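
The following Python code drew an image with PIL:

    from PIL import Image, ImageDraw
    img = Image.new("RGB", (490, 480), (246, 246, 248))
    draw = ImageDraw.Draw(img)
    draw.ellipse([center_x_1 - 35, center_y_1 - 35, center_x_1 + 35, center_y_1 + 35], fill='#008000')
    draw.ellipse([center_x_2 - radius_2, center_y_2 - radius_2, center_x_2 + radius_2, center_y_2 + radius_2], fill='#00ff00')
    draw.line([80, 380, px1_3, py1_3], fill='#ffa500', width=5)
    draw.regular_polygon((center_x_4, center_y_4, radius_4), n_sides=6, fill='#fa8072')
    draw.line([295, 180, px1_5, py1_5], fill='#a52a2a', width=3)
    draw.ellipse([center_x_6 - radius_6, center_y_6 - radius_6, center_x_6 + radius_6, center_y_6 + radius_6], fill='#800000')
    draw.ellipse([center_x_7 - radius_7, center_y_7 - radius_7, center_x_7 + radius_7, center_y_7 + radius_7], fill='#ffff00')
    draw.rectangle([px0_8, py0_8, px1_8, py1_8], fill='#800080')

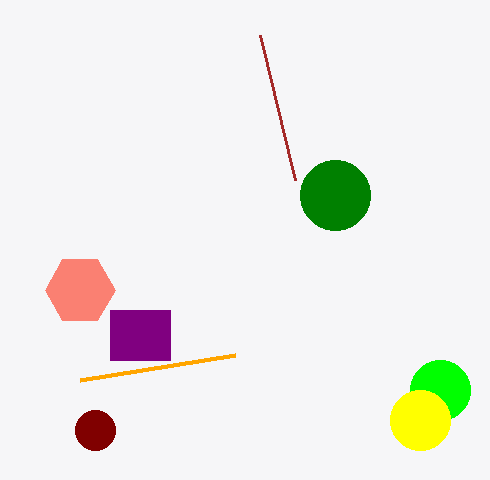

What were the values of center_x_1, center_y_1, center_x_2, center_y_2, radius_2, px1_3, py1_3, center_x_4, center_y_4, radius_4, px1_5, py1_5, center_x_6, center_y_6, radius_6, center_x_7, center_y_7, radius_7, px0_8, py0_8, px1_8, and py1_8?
center_x_1 = 335, center_y_1 = 195, center_x_2 = 440, center_y_2 = 390, radius_2 = 30, px1_3 = 235, py1_3 = 355, center_x_4 = 80, center_y_4 = 290, radius_4 = 35, px1_5 = 260, py1_5 = 35, center_x_6 = 95, center_y_6 = 430, radius_6 = 20, center_x_7 = 420, center_y_7 = 420, radius_7 = 30, px0_8 = 110, py0_8 = 310, px1_8 = 170, py1_8 = 360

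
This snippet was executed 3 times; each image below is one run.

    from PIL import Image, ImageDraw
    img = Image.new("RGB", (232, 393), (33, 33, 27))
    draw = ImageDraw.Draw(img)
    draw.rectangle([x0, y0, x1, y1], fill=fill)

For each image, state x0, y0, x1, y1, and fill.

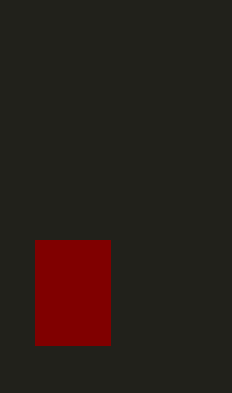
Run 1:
x0 = 35
y0 = 240
x1 = 110
y1 = 345
fill = 'maroon'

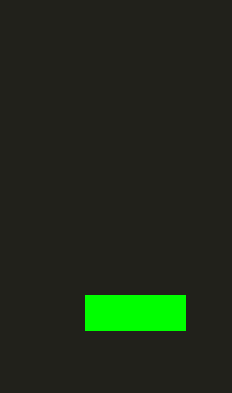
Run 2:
x0 = 85, y0 = 295, x1 = 185, y1 = 330, fill = 'lime'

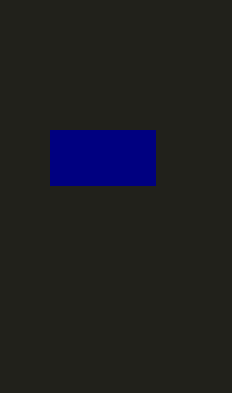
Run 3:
x0 = 50, y0 = 130, x1 = 155, y1 = 185, fill = 'navy'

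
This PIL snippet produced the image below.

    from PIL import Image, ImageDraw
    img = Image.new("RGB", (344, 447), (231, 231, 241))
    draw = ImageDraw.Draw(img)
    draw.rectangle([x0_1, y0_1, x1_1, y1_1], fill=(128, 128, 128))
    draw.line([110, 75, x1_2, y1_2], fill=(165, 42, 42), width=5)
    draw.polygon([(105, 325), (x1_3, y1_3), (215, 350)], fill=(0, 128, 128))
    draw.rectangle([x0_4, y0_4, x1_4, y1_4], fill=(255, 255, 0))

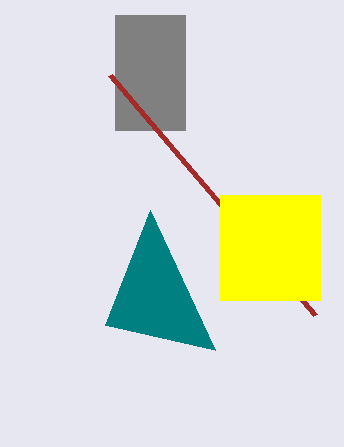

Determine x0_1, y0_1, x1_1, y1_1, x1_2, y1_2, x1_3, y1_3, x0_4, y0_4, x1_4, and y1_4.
x0_1 = 115, y0_1 = 15, x1_1 = 185, y1_1 = 130, x1_2 = 315, y1_2 = 315, x1_3 = 150, y1_3 = 210, x0_4 = 220, y0_4 = 195, x1_4 = 320, y1_4 = 300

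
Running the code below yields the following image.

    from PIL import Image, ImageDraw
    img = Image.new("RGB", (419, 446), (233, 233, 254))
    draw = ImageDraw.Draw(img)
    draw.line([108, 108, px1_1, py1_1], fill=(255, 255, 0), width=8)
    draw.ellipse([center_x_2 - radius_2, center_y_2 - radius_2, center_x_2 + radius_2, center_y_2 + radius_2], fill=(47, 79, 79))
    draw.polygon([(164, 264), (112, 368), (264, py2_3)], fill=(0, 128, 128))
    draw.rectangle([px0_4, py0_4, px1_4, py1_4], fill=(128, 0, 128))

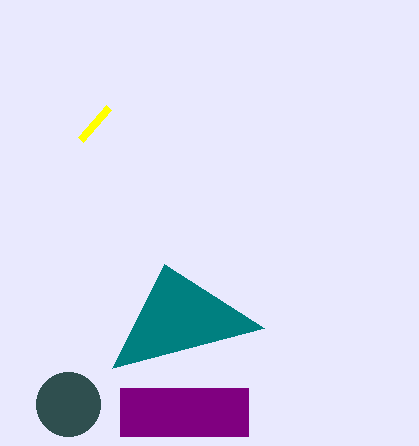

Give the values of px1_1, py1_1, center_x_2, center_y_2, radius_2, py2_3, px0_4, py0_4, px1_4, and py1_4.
px1_1 = 80, py1_1 = 140, center_x_2 = 68, center_y_2 = 404, radius_2 = 32, py2_3 = 328, px0_4 = 120, py0_4 = 388, px1_4 = 248, py1_4 = 436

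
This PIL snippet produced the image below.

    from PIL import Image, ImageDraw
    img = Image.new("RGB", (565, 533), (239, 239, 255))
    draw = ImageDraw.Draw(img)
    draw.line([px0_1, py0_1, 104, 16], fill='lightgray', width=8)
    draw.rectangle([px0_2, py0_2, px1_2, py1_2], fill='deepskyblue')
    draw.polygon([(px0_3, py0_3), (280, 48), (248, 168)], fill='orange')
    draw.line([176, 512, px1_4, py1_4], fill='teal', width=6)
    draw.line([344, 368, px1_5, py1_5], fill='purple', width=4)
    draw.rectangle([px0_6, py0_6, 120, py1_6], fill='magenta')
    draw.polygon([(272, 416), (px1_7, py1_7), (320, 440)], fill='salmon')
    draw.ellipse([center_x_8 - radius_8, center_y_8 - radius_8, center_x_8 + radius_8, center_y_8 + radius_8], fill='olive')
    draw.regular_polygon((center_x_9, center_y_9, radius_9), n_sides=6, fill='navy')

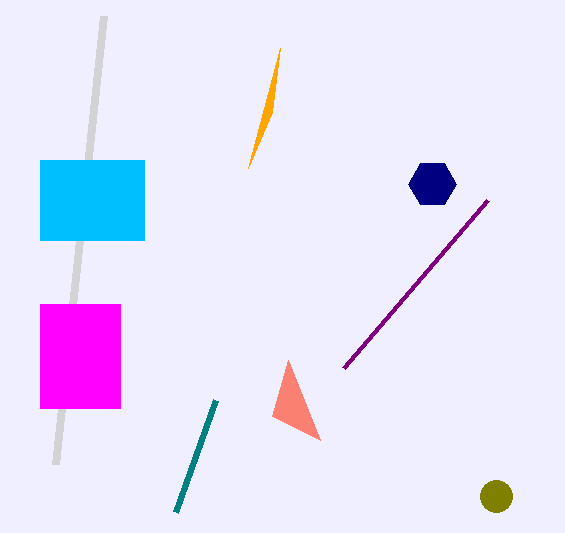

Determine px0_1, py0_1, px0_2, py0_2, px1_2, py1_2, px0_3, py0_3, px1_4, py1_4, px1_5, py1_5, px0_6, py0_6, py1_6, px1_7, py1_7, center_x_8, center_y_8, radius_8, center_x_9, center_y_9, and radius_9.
px0_1 = 56; py0_1 = 464; px0_2 = 40; py0_2 = 160; px1_2 = 144; py1_2 = 240; px0_3 = 272; py0_3 = 112; px1_4 = 216; py1_4 = 400; px1_5 = 488; py1_5 = 200; px0_6 = 40; py0_6 = 304; py1_6 = 408; px1_7 = 288; py1_7 = 360; center_x_8 = 496; center_y_8 = 496; radius_8 = 16; center_x_9 = 432; center_y_9 = 184; radius_9 = 24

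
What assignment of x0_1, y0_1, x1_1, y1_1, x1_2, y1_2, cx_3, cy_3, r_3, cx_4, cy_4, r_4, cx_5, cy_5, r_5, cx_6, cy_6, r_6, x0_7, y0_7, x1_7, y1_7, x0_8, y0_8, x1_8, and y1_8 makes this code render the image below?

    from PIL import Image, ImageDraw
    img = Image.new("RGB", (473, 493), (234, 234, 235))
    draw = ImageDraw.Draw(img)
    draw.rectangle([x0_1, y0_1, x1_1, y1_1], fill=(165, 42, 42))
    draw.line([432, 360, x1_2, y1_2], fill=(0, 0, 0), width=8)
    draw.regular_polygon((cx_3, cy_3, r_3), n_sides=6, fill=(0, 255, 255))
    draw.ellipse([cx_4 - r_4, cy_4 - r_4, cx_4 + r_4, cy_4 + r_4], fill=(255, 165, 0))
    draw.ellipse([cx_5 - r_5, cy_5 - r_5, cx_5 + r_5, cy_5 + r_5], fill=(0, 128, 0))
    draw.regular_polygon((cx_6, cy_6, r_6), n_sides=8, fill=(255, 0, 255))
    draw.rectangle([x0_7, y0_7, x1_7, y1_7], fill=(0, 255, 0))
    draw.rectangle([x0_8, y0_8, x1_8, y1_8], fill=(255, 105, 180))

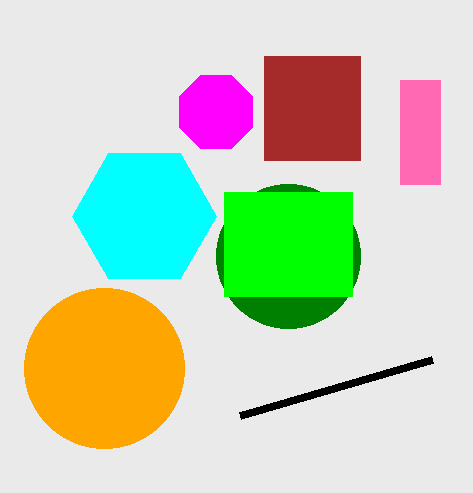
x0_1 = 264; y0_1 = 56; x1_1 = 360; y1_1 = 160; x1_2 = 240; y1_2 = 416; cx_3 = 144; cy_3 = 216; r_3 = 72; cx_4 = 104; cy_4 = 368; r_4 = 80; cx_5 = 288; cy_5 = 256; r_5 = 72; cx_6 = 216; cy_6 = 112; r_6 = 40; x0_7 = 224; y0_7 = 192; x1_7 = 352; y1_7 = 296; x0_8 = 400; y0_8 = 80; x1_8 = 440; y1_8 = 184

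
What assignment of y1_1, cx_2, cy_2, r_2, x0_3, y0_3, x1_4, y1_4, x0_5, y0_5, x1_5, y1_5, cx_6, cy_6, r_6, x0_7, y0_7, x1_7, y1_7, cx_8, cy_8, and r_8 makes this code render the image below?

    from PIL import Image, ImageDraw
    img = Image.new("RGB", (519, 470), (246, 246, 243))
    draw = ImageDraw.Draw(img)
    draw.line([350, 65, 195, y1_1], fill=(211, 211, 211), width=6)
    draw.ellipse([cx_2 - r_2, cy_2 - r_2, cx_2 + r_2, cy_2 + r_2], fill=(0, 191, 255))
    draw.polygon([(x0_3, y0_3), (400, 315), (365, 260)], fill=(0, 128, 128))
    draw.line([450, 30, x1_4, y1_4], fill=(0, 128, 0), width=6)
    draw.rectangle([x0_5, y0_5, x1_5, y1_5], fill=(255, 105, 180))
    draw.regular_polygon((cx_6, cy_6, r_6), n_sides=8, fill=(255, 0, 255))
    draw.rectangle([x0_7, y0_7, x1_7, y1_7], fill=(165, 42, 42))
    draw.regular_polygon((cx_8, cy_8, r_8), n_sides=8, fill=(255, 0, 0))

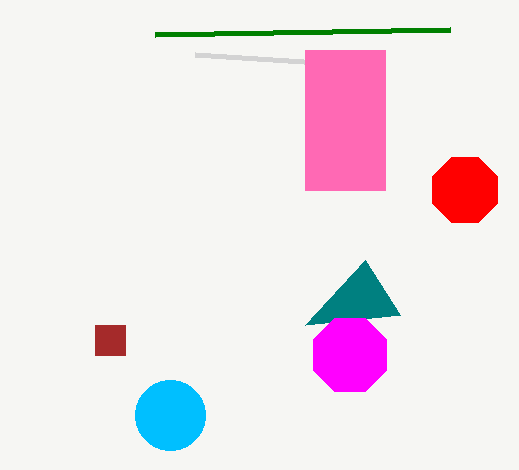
y1_1 = 55, cx_2 = 170, cy_2 = 415, r_2 = 35, x0_3 = 305, y0_3 = 325, x1_4 = 155, y1_4 = 35, x0_5 = 305, y0_5 = 50, x1_5 = 385, y1_5 = 190, cx_6 = 350, cy_6 = 355, r_6 = 40, x0_7 = 95, y0_7 = 325, x1_7 = 125, y1_7 = 355, cx_8 = 465, cy_8 = 190, r_8 = 35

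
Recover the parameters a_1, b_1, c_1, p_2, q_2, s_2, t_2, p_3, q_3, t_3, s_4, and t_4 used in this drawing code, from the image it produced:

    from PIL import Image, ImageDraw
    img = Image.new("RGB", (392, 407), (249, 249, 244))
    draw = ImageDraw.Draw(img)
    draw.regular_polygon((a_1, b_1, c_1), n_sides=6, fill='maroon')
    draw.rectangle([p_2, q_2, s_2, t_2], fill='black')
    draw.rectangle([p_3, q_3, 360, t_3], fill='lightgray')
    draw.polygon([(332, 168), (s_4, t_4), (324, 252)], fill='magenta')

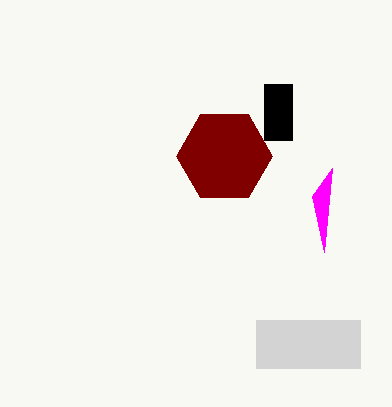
a_1 = 224, b_1 = 156, c_1 = 48, p_2 = 264, q_2 = 84, s_2 = 292, t_2 = 140, p_3 = 256, q_3 = 320, t_3 = 368, s_4 = 312, t_4 = 196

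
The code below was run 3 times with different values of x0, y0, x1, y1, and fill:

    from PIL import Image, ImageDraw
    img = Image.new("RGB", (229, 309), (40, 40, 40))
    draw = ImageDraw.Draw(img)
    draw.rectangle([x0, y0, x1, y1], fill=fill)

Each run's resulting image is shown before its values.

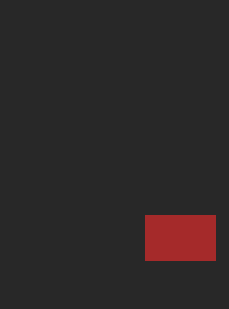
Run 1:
x0 = 145, y0 = 215, x1 = 215, y1 = 260, fill = 'brown'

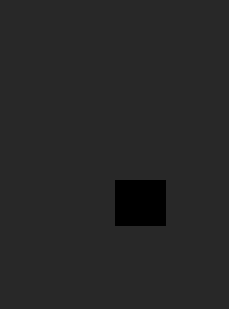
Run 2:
x0 = 115, y0 = 180, x1 = 165, y1 = 225, fill = 'black'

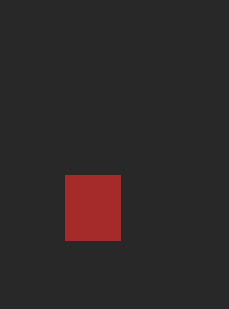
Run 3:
x0 = 65; y0 = 175; x1 = 120; y1 = 240; fill = 'brown'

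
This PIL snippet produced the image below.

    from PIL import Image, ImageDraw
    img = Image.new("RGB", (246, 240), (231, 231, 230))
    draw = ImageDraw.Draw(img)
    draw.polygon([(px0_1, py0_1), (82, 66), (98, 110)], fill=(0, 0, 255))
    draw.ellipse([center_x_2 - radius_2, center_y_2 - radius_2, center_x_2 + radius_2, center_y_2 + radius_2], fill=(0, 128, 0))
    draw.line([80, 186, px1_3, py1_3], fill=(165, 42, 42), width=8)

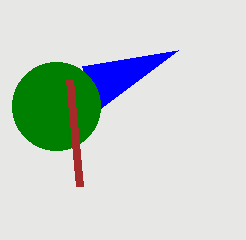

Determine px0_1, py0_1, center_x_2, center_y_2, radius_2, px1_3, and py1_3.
px0_1 = 178, py0_1 = 50, center_x_2 = 56, center_y_2 = 106, radius_2 = 44, px1_3 = 70, py1_3 = 80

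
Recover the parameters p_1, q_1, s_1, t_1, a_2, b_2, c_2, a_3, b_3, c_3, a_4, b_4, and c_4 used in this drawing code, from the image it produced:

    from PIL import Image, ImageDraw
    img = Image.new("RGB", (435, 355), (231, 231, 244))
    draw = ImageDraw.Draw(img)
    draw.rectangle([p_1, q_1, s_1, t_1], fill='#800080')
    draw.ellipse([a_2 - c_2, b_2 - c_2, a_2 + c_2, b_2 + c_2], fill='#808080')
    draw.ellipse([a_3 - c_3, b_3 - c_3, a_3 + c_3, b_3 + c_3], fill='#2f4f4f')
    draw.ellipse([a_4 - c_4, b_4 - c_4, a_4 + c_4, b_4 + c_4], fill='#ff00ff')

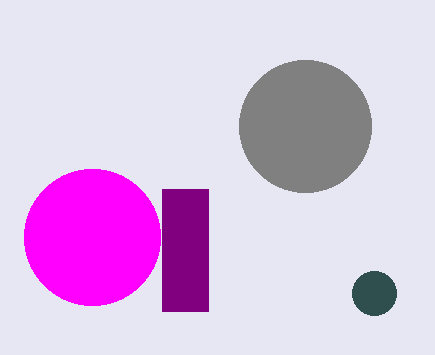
p_1 = 162
q_1 = 189
s_1 = 208
t_1 = 311
a_2 = 305
b_2 = 126
c_2 = 66
a_3 = 374
b_3 = 293
c_3 = 22
a_4 = 92
b_4 = 237
c_4 = 68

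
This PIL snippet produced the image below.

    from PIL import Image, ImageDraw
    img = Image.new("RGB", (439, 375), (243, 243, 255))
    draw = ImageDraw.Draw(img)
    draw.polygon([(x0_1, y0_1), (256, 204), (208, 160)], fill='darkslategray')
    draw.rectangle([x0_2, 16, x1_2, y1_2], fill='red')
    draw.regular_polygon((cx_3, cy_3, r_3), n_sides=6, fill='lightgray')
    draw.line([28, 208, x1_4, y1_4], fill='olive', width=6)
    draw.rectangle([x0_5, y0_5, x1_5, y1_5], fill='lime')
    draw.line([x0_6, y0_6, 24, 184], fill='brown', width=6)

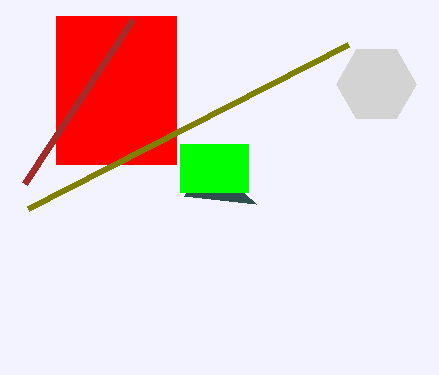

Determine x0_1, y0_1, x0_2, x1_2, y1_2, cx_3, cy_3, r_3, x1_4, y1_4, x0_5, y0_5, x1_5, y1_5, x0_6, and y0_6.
x0_1 = 184; y0_1 = 196; x0_2 = 56; x1_2 = 176; y1_2 = 164; cx_3 = 376; cy_3 = 84; r_3 = 40; x1_4 = 348; y1_4 = 44; x0_5 = 180; y0_5 = 144; x1_5 = 248; y1_5 = 192; x0_6 = 132; y0_6 = 20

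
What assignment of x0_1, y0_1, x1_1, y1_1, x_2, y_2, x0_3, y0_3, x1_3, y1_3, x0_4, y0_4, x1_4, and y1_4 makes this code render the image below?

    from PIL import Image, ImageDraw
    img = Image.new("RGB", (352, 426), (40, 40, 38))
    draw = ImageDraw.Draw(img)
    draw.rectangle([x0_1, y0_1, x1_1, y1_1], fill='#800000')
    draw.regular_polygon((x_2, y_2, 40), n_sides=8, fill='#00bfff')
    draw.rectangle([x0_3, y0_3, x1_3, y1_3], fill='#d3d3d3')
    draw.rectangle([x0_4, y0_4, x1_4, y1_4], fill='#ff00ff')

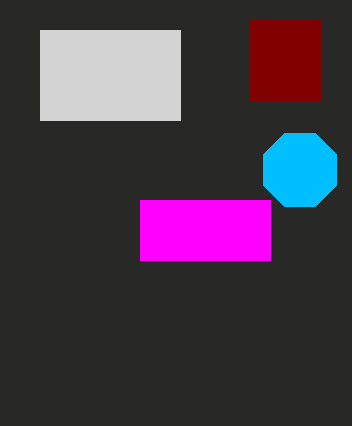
x0_1 = 250; y0_1 = 20; x1_1 = 320; y1_1 = 100; x_2 = 300; y_2 = 170; x0_3 = 40; y0_3 = 30; x1_3 = 180; y1_3 = 120; x0_4 = 140; y0_4 = 200; x1_4 = 270; y1_4 = 260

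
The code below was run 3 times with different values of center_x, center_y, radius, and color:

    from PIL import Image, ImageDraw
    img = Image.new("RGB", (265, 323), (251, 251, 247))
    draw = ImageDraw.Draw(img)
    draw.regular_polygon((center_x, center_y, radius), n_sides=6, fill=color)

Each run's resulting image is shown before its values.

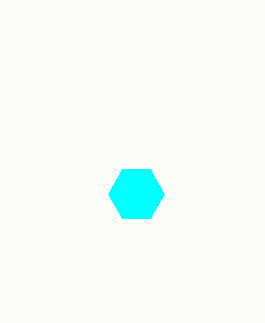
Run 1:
center_x = 136; center_y = 194; radius = 28; color = 'cyan'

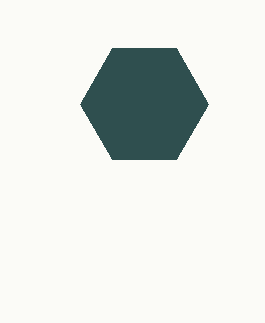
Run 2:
center_x = 144; center_y = 104; radius = 64; color = 'darkslategray'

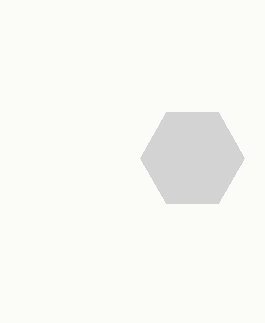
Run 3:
center_x = 192
center_y = 158
radius = 52
color = 'lightgray'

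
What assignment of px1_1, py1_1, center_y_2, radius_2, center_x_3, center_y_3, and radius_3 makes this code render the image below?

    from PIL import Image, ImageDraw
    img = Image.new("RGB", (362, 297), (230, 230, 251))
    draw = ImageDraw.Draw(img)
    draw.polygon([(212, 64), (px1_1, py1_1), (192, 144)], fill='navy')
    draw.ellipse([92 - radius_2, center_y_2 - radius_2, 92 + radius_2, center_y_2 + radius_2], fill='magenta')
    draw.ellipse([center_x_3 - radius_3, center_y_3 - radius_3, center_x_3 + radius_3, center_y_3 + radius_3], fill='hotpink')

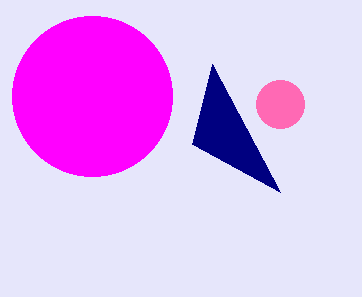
px1_1 = 280
py1_1 = 192
center_y_2 = 96
radius_2 = 80
center_x_3 = 280
center_y_3 = 104
radius_3 = 24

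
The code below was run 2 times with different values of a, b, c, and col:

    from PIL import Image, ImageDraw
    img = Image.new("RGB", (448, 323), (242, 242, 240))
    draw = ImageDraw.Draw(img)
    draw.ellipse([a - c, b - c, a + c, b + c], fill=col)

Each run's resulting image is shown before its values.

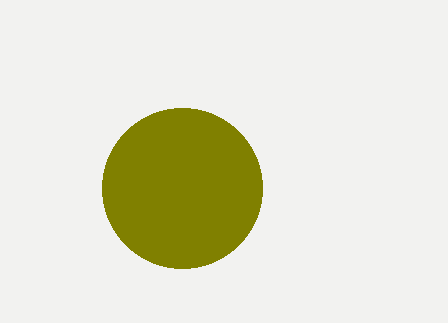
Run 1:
a = 182
b = 188
c = 80
col = 'olive'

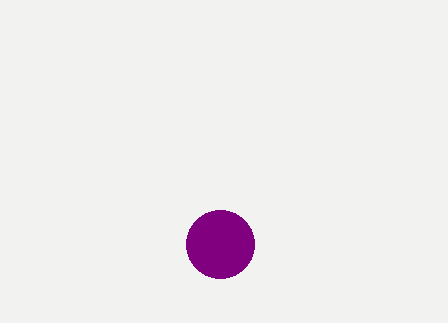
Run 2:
a = 220
b = 244
c = 34
col = 'purple'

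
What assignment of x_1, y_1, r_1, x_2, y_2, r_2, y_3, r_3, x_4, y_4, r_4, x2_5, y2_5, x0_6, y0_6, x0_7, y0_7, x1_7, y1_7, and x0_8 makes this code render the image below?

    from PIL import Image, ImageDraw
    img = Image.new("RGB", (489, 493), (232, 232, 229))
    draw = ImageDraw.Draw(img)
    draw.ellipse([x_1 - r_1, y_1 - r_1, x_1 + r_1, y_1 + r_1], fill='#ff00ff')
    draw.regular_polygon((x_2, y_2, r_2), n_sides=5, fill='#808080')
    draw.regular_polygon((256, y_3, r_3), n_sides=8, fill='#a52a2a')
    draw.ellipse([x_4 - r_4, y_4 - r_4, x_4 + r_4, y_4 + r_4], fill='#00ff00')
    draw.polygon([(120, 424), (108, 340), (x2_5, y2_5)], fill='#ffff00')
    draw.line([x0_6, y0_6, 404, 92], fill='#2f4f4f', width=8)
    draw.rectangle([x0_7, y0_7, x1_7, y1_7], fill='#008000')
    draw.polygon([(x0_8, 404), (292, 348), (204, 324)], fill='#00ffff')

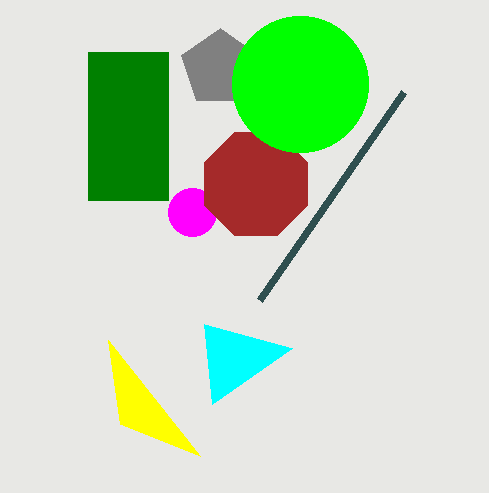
x_1 = 192
y_1 = 212
r_1 = 24
x_2 = 220
y_2 = 68
r_2 = 40
y_3 = 184
r_3 = 56
x_4 = 300
y_4 = 84
r_4 = 68
x2_5 = 200
y2_5 = 456
x0_6 = 260
y0_6 = 300
x0_7 = 88
y0_7 = 52
x1_7 = 168
y1_7 = 200
x0_8 = 212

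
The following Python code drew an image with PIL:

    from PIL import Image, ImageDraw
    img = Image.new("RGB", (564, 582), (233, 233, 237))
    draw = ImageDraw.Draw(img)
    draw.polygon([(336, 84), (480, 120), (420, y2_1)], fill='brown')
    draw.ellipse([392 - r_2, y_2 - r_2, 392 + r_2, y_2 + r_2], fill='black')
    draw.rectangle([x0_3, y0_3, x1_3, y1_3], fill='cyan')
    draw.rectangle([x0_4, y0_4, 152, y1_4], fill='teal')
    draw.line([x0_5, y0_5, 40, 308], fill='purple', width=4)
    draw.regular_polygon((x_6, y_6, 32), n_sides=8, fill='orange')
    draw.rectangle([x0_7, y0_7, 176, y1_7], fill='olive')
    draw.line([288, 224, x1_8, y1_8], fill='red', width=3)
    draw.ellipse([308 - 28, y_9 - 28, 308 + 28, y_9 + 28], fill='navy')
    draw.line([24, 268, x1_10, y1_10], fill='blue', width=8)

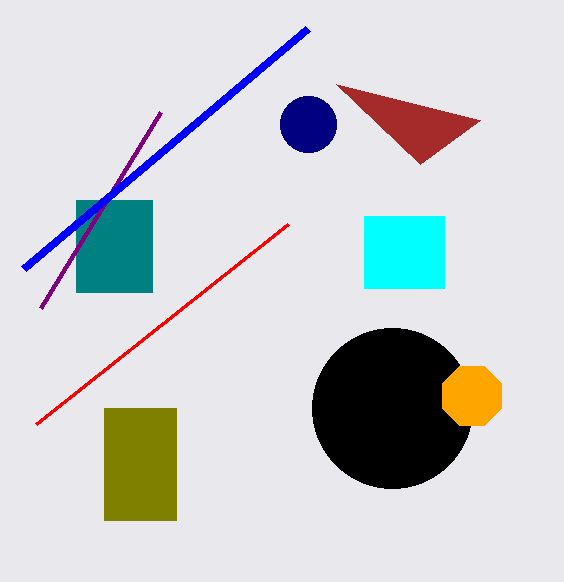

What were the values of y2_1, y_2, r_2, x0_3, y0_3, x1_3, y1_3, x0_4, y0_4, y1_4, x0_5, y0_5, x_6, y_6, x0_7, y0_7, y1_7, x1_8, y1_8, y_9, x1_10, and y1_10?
y2_1 = 164; y_2 = 408; r_2 = 80; x0_3 = 364; y0_3 = 216; x1_3 = 444; y1_3 = 288; x0_4 = 76; y0_4 = 200; y1_4 = 292; x0_5 = 160; y0_5 = 112; x_6 = 472; y_6 = 396; x0_7 = 104; y0_7 = 408; y1_7 = 520; x1_8 = 36; y1_8 = 424; y_9 = 124; x1_10 = 308; y1_10 = 28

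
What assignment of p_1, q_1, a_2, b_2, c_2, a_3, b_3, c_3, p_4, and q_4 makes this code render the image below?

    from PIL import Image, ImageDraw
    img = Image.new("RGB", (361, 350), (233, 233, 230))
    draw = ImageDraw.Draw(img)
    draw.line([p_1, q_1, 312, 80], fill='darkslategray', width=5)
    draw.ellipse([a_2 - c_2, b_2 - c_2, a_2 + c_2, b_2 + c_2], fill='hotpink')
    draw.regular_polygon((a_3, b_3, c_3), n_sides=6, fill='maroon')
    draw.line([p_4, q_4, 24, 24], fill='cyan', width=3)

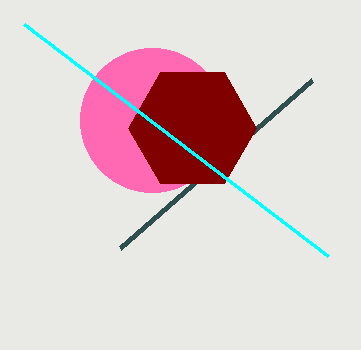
p_1 = 120; q_1 = 248; a_2 = 152; b_2 = 120; c_2 = 72; a_3 = 192; b_3 = 128; c_3 = 64; p_4 = 328; q_4 = 256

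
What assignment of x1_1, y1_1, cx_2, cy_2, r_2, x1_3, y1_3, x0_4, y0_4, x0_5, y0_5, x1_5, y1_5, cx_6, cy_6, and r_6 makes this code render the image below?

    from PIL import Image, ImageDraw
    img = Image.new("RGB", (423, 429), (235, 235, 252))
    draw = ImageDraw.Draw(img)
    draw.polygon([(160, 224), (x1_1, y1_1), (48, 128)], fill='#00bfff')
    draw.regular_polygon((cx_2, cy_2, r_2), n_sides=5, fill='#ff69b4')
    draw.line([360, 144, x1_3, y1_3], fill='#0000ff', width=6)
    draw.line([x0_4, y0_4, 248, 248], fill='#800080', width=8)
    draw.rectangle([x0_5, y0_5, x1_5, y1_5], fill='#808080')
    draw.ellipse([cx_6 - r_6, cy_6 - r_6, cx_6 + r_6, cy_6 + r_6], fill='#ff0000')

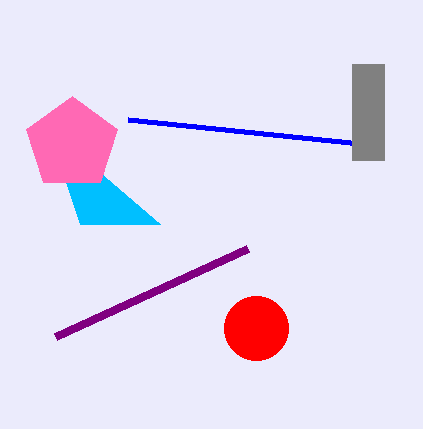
x1_1 = 80
y1_1 = 224
cx_2 = 72
cy_2 = 144
r_2 = 48
x1_3 = 128
y1_3 = 120
x0_4 = 56
y0_4 = 336
x0_5 = 352
y0_5 = 64
x1_5 = 384
y1_5 = 160
cx_6 = 256
cy_6 = 328
r_6 = 32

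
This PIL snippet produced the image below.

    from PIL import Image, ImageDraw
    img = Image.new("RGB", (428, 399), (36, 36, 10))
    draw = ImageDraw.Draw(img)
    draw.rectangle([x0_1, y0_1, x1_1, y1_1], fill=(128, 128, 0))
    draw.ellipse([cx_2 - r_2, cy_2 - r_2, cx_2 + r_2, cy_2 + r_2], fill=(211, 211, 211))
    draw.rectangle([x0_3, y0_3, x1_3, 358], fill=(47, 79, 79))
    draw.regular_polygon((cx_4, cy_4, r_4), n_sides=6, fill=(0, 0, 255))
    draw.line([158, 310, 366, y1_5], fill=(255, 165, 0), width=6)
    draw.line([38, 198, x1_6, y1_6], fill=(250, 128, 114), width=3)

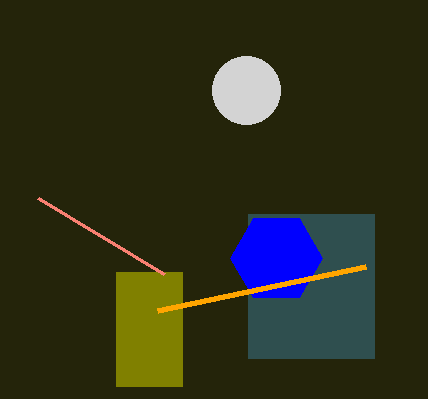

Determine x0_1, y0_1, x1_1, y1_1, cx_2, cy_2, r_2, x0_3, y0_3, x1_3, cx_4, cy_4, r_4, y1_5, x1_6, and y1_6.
x0_1 = 116, y0_1 = 272, x1_1 = 182, y1_1 = 386, cx_2 = 246, cy_2 = 90, r_2 = 34, x0_3 = 248, y0_3 = 214, x1_3 = 374, cx_4 = 276, cy_4 = 258, r_4 = 46, y1_5 = 266, x1_6 = 164, y1_6 = 274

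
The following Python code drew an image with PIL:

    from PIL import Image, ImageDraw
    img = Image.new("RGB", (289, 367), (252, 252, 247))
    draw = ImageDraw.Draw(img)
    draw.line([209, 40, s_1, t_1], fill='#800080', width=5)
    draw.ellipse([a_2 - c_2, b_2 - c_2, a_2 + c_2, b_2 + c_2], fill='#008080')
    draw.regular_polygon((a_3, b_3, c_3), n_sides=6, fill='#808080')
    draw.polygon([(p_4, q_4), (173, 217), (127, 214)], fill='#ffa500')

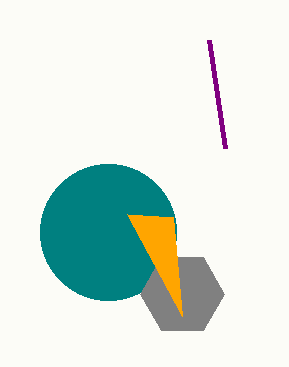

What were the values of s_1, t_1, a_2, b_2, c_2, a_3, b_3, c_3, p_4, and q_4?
s_1 = 225, t_1 = 148, a_2 = 108, b_2 = 232, c_2 = 68, a_3 = 182, b_3 = 294, c_3 = 42, p_4 = 182, q_4 = 316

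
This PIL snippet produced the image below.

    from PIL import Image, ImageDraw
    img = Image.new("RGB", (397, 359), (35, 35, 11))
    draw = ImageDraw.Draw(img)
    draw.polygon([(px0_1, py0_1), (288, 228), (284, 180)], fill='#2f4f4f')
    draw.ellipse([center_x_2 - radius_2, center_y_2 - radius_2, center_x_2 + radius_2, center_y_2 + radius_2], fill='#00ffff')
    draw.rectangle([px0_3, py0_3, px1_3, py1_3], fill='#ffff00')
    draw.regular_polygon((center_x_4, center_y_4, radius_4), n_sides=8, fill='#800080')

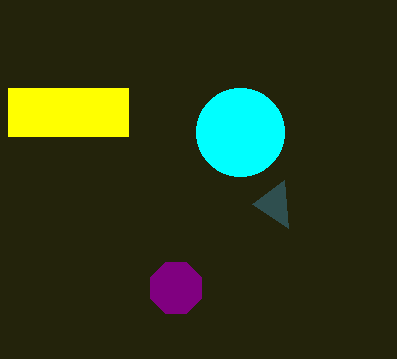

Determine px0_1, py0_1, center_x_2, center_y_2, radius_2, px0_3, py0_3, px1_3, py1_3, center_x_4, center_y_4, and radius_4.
px0_1 = 252
py0_1 = 204
center_x_2 = 240
center_y_2 = 132
radius_2 = 44
px0_3 = 8
py0_3 = 88
px1_3 = 128
py1_3 = 136
center_x_4 = 176
center_y_4 = 288
radius_4 = 28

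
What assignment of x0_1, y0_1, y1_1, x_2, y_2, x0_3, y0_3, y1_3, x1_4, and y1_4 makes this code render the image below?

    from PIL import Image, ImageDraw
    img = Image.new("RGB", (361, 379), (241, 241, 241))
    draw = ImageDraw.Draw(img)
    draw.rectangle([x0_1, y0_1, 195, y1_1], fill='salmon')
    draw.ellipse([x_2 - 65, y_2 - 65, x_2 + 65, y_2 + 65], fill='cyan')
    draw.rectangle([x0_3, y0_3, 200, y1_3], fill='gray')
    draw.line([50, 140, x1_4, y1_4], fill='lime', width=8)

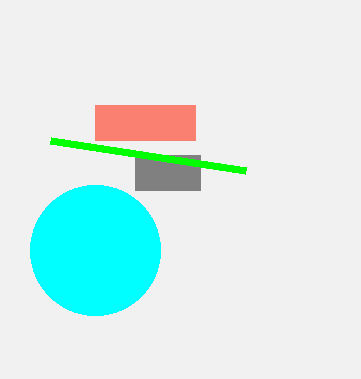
x0_1 = 95; y0_1 = 105; y1_1 = 140; x_2 = 95; y_2 = 250; x0_3 = 135; y0_3 = 155; y1_3 = 190; x1_4 = 245; y1_4 = 170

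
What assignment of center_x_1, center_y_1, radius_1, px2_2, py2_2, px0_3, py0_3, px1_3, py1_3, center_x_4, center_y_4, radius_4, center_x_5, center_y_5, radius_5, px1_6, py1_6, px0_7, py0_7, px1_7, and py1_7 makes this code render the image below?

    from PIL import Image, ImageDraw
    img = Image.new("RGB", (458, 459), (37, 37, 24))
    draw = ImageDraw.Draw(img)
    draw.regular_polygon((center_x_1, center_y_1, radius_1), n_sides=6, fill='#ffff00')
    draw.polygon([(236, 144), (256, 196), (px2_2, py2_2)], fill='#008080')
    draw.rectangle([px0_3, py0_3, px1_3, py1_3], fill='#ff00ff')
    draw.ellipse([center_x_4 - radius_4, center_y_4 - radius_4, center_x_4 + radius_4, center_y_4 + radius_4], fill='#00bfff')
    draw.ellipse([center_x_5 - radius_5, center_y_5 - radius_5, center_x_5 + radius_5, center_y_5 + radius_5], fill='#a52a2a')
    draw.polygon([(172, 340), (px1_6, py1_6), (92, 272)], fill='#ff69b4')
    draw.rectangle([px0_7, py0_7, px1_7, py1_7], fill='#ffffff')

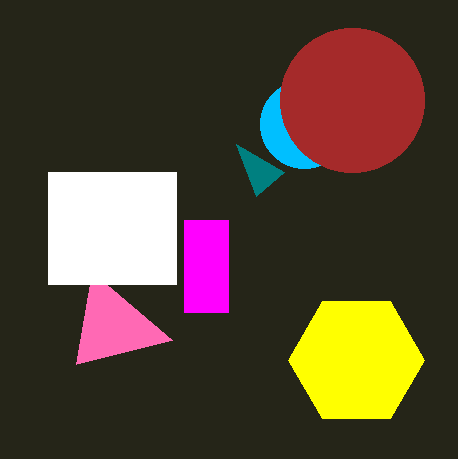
center_x_1 = 356, center_y_1 = 360, radius_1 = 68, px2_2 = 284, py2_2 = 172, px0_3 = 184, py0_3 = 220, px1_3 = 228, py1_3 = 312, center_x_4 = 304, center_y_4 = 124, radius_4 = 44, center_x_5 = 352, center_y_5 = 100, radius_5 = 72, px1_6 = 76, py1_6 = 364, px0_7 = 48, py0_7 = 172, px1_7 = 176, py1_7 = 284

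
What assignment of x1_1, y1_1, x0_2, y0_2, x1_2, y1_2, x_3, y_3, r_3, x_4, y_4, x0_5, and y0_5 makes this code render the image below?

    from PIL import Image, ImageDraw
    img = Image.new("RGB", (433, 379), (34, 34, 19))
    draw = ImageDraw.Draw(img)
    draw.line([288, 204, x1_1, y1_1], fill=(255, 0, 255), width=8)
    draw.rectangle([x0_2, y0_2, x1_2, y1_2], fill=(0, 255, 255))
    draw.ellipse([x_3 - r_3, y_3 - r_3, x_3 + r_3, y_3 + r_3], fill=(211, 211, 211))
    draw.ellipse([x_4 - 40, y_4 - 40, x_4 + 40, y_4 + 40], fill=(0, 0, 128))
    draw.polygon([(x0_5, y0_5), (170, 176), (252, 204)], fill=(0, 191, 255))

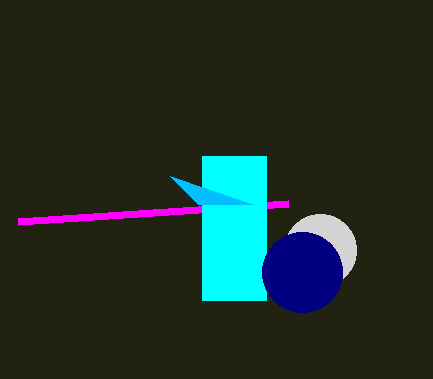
x1_1 = 18, y1_1 = 222, x0_2 = 202, y0_2 = 156, x1_2 = 266, y1_2 = 300, x_3 = 320, y_3 = 250, r_3 = 36, x_4 = 302, y_4 = 272, x0_5 = 198, y0_5 = 204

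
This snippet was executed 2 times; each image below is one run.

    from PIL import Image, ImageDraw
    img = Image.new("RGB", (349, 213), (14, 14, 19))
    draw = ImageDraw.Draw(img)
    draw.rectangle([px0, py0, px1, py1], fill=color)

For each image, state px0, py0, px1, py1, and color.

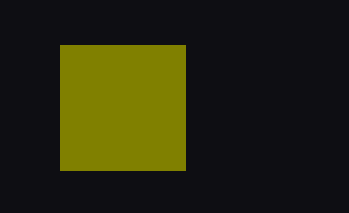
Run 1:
px0 = 60, py0 = 45, px1 = 185, py1 = 170, color = 'olive'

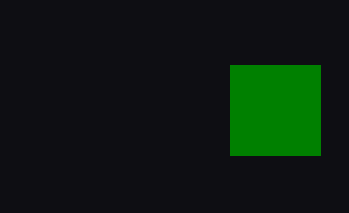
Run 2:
px0 = 230
py0 = 65
px1 = 320
py1 = 155
color = 'green'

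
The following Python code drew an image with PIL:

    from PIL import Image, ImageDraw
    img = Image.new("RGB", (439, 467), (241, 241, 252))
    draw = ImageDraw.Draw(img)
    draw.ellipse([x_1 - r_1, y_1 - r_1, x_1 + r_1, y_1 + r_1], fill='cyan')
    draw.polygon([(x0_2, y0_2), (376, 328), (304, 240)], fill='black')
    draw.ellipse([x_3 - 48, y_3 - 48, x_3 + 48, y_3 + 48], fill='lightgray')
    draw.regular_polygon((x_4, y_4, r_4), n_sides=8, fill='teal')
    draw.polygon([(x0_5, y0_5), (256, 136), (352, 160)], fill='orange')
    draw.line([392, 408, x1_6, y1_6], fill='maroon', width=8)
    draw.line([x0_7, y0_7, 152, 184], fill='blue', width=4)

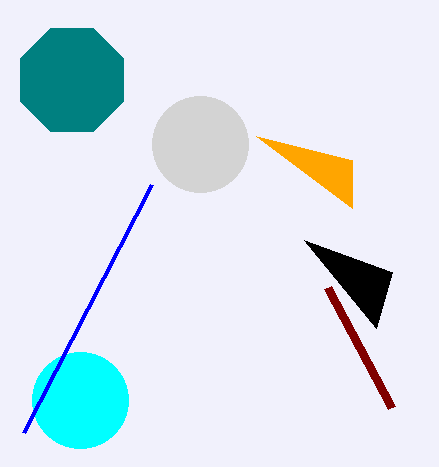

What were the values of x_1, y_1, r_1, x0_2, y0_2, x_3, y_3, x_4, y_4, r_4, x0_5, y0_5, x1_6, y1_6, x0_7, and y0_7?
x_1 = 80, y_1 = 400, r_1 = 48, x0_2 = 392, y0_2 = 272, x_3 = 200, y_3 = 144, x_4 = 72, y_4 = 80, r_4 = 56, x0_5 = 352, y0_5 = 208, x1_6 = 328, y1_6 = 288, x0_7 = 24, y0_7 = 432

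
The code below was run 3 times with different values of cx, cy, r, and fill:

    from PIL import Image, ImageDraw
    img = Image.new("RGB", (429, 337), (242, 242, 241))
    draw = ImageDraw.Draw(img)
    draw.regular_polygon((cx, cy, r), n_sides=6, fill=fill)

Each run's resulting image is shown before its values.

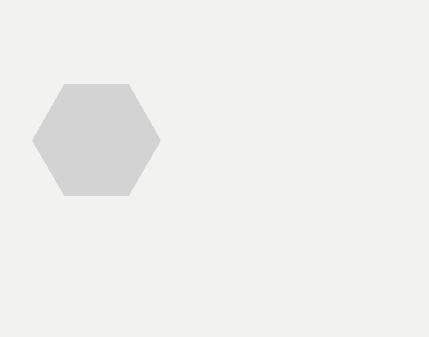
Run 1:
cx = 96; cy = 140; r = 64; fill = 'lightgray'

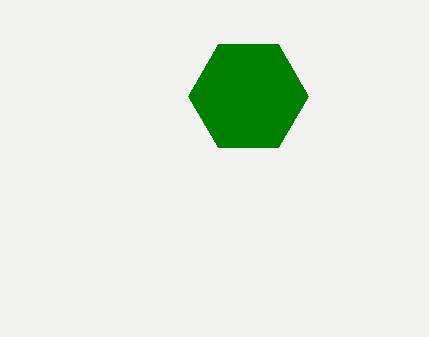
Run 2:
cx = 248
cy = 96
r = 60
fill = 'green'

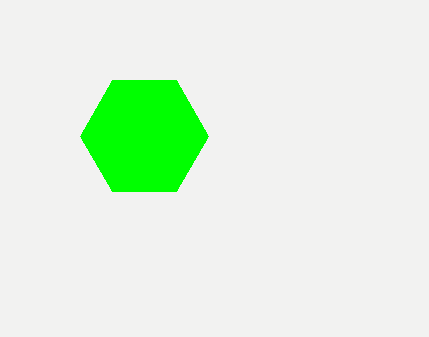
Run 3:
cx = 144; cy = 136; r = 64; fill = 'lime'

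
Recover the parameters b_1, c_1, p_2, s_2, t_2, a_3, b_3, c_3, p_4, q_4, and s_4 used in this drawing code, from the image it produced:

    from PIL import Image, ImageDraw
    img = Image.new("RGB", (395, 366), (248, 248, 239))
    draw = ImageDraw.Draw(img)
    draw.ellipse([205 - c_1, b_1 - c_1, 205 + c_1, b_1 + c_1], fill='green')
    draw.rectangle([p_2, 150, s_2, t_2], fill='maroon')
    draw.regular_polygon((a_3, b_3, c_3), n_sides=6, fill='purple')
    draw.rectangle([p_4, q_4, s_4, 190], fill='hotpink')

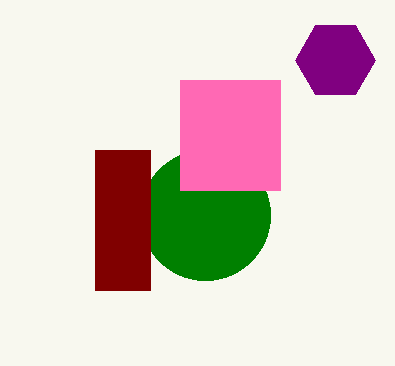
b_1 = 215; c_1 = 65; p_2 = 95; s_2 = 150; t_2 = 290; a_3 = 335; b_3 = 60; c_3 = 40; p_4 = 180; q_4 = 80; s_4 = 280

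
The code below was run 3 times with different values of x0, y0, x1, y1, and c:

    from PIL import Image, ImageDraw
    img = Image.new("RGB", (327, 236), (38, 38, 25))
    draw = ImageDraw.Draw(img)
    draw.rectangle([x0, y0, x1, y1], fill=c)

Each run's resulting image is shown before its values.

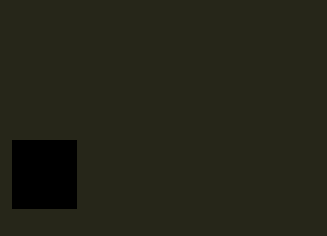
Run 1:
x0 = 12; y0 = 140; x1 = 76; y1 = 208; c = 'black'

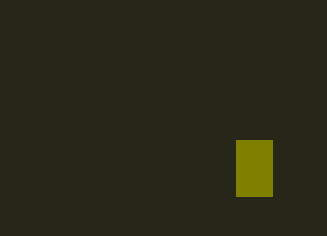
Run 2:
x0 = 236
y0 = 140
x1 = 272
y1 = 196
c = 'olive'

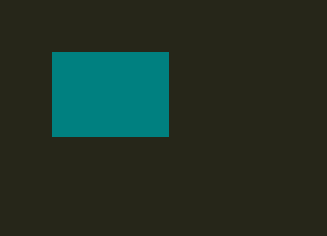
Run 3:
x0 = 52
y0 = 52
x1 = 168
y1 = 136
c = 'teal'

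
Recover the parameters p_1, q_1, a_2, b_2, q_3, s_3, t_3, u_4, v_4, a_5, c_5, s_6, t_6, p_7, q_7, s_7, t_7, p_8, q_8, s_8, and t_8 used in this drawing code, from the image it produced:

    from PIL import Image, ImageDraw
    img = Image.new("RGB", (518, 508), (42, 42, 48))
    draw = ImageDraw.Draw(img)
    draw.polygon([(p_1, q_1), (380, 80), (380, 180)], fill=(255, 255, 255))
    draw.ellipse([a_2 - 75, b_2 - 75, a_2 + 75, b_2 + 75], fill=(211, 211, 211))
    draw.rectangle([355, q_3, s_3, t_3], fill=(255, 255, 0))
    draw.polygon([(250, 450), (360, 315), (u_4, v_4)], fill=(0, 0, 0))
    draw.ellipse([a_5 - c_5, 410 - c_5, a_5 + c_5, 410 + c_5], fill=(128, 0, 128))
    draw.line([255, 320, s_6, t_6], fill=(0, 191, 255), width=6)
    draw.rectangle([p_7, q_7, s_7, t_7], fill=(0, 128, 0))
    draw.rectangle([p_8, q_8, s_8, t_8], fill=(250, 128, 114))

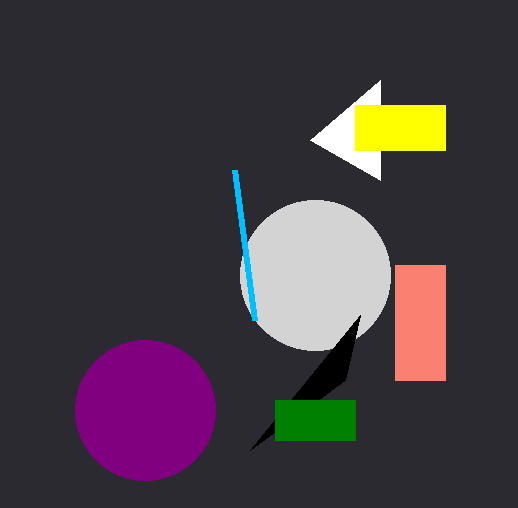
p_1 = 310
q_1 = 140
a_2 = 315
b_2 = 275
q_3 = 105
s_3 = 445
t_3 = 150
u_4 = 345
v_4 = 380
a_5 = 145
c_5 = 70
s_6 = 235
t_6 = 170
p_7 = 275
q_7 = 400
s_7 = 355
t_7 = 440
p_8 = 395
q_8 = 265
s_8 = 445
t_8 = 380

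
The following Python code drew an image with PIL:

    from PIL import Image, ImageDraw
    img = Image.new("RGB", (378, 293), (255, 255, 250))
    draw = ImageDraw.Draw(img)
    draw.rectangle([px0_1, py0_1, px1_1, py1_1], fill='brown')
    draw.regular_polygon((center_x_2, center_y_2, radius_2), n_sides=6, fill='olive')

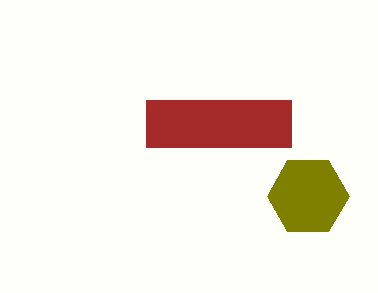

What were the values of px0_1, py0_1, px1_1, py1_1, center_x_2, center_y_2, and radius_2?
px0_1 = 146; py0_1 = 100; px1_1 = 291; py1_1 = 147; center_x_2 = 308; center_y_2 = 196; radius_2 = 41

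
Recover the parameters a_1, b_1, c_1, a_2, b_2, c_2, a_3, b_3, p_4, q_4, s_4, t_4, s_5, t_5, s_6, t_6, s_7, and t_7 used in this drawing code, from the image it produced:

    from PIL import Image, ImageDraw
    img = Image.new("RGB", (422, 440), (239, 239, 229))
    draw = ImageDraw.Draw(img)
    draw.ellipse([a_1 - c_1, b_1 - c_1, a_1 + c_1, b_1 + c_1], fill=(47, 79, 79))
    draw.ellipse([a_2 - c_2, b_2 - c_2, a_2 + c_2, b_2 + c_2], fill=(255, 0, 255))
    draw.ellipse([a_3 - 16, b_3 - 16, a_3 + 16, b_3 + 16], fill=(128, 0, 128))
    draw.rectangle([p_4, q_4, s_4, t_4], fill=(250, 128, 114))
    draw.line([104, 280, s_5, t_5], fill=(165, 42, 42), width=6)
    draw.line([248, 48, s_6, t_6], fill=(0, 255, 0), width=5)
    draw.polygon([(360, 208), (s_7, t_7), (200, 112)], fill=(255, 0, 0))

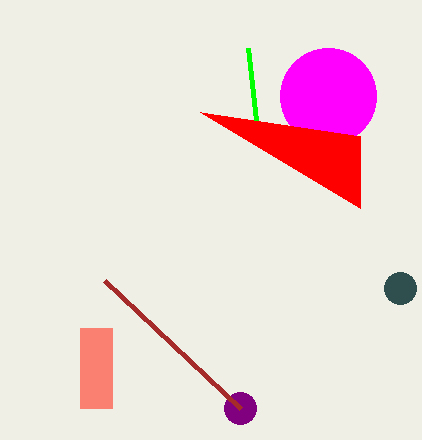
a_1 = 400; b_1 = 288; c_1 = 16; a_2 = 328; b_2 = 96; c_2 = 48; a_3 = 240; b_3 = 408; p_4 = 80; q_4 = 328; s_4 = 112; t_4 = 408; s_5 = 240; t_5 = 408; s_6 = 256; t_6 = 120; s_7 = 360; t_7 = 136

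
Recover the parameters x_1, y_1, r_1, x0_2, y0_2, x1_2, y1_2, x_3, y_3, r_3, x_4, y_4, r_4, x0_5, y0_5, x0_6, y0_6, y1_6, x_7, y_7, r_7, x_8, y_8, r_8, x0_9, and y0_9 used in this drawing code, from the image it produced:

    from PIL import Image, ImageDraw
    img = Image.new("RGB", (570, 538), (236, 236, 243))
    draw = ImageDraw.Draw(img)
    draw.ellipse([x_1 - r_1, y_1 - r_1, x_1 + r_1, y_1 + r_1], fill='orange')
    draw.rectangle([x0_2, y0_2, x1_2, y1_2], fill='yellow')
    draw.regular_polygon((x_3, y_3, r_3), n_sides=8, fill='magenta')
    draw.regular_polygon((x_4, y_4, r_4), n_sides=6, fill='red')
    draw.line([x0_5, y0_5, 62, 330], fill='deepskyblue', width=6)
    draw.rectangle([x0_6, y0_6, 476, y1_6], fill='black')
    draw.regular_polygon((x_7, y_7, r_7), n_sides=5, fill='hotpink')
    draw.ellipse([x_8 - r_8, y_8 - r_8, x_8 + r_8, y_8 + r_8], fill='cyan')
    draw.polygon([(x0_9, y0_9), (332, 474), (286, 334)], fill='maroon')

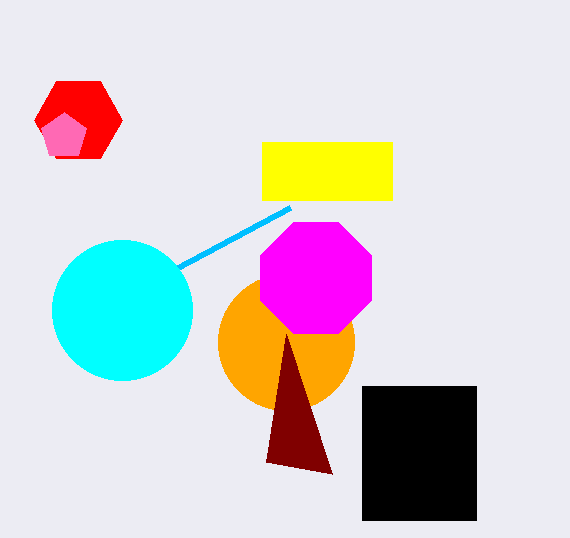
x_1 = 286, y_1 = 342, r_1 = 68, x0_2 = 262, y0_2 = 142, x1_2 = 392, y1_2 = 200, x_3 = 316, y_3 = 278, r_3 = 60, x_4 = 78, y_4 = 120, r_4 = 44, x0_5 = 290, y0_5 = 208, x0_6 = 362, y0_6 = 386, y1_6 = 520, x_7 = 64, y_7 = 136, r_7 = 24, x_8 = 122, y_8 = 310, r_8 = 70, x0_9 = 266, y0_9 = 462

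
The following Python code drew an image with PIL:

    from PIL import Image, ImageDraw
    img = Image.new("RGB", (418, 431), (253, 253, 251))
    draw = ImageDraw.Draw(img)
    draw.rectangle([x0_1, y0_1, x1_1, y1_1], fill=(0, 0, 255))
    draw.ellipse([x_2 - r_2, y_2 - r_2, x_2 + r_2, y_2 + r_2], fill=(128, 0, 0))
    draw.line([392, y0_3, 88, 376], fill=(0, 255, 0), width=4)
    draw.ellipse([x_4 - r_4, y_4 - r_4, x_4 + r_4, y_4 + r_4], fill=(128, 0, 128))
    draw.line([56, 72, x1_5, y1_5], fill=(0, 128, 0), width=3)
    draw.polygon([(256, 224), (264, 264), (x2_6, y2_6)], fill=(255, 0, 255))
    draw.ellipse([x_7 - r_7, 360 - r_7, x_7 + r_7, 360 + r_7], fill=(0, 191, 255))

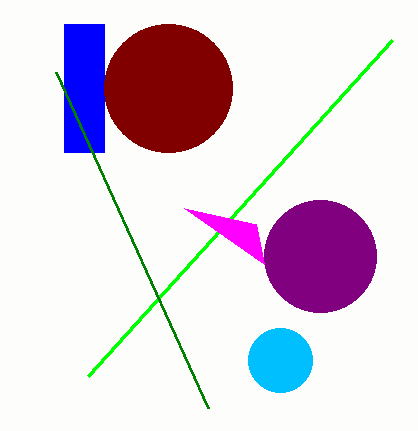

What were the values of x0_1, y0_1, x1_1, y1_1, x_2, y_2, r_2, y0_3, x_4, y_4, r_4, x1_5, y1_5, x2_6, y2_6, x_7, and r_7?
x0_1 = 64
y0_1 = 24
x1_1 = 104
y1_1 = 152
x_2 = 168
y_2 = 88
r_2 = 64
y0_3 = 40
x_4 = 320
y_4 = 256
r_4 = 56
x1_5 = 208
y1_5 = 408
x2_6 = 184
y2_6 = 208
x_7 = 280
r_7 = 32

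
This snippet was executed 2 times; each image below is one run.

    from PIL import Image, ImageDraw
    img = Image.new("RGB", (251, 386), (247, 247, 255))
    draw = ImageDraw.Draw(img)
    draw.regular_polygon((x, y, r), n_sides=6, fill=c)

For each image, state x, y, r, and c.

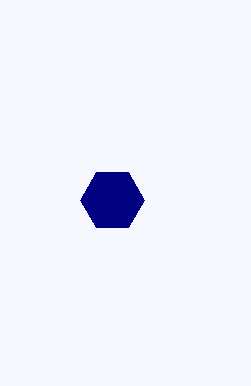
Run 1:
x = 112, y = 200, r = 32, c = 'navy'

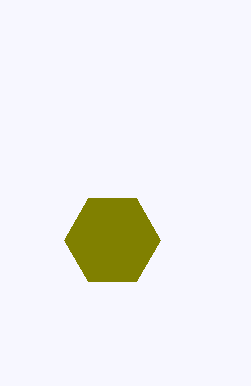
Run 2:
x = 112
y = 240
r = 48
c = 'olive'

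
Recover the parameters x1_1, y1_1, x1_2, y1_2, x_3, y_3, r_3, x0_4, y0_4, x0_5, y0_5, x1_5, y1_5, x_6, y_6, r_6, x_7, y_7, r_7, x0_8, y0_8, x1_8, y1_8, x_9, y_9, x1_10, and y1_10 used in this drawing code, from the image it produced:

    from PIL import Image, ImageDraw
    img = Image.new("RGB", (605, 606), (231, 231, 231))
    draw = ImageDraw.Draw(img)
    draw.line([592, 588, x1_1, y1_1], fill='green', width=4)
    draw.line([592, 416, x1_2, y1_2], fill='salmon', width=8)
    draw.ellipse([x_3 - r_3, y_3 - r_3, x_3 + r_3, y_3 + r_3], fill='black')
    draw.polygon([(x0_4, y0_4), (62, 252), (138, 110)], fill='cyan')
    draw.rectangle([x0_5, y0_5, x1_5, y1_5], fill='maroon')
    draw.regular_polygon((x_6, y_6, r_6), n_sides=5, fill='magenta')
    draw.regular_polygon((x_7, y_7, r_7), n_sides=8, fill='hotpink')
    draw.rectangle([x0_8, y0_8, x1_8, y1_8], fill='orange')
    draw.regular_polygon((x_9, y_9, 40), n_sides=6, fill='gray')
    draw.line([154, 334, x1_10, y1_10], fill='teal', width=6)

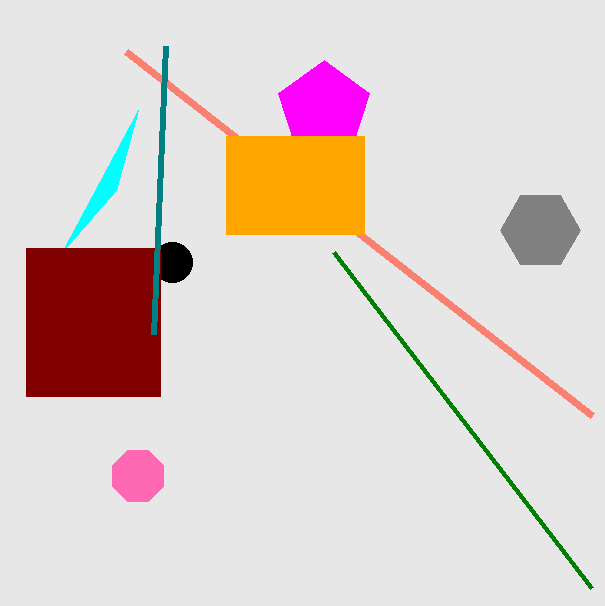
x1_1 = 334, y1_1 = 252, x1_2 = 126, y1_2 = 52, x_3 = 172, y_3 = 262, r_3 = 20, x0_4 = 116, y0_4 = 190, x0_5 = 26, y0_5 = 248, x1_5 = 160, y1_5 = 396, x_6 = 324, y_6 = 108, r_6 = 48, x_7 = 138, y_7 = 476, r_7 = 28, x0_8 = 226, y0_8 = 136, x1_8 = 364, y1_8 = 234, x_9 = 540, y_9 = 230, x1_10 = 166, y1_10 = 46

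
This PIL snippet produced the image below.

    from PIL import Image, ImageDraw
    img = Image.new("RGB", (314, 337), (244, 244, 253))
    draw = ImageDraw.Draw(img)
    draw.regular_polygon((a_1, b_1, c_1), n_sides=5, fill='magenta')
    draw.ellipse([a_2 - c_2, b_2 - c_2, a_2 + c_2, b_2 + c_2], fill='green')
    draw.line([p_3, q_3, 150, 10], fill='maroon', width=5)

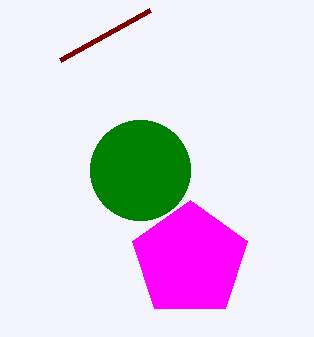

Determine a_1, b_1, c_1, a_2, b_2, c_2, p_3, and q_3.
a_1 = 190
b_1 = 260
c_1 = 60
a_2 = 140
b_2 = 170
c_2 = 50
p_3 = 60
q_3 = 60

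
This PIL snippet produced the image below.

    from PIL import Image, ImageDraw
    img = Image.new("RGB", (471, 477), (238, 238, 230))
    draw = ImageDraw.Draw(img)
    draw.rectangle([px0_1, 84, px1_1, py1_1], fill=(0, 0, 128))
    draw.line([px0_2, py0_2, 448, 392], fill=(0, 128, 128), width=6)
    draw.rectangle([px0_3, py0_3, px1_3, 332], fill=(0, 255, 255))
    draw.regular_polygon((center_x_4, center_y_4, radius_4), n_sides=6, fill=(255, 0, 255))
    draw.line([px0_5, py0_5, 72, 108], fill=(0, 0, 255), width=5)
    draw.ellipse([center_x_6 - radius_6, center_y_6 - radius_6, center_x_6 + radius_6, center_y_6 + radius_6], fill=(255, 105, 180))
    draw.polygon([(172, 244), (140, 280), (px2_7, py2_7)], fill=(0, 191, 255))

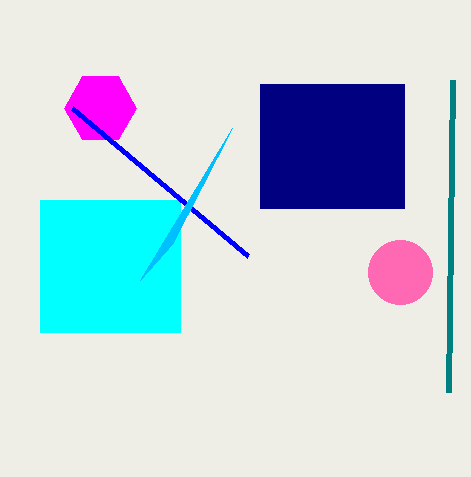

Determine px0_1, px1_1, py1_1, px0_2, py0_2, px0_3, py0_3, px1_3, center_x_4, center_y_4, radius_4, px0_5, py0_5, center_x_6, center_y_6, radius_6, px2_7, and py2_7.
px0_1 = 260
px1_1 = 404
py1_1 = 208
px0_2 = 452
py0_2 = 80
px0_3 = 40
py0_3 = 200
px1_3 = 180
center_x_4 = 100
center_y_4 = 108
radius_4 = 36
px0_5 = 248
py0_5 = 256
center_x_6 = 400
center_y_6 = 272
radius_6 = 32
px2_7 = 232
py2_7 = 128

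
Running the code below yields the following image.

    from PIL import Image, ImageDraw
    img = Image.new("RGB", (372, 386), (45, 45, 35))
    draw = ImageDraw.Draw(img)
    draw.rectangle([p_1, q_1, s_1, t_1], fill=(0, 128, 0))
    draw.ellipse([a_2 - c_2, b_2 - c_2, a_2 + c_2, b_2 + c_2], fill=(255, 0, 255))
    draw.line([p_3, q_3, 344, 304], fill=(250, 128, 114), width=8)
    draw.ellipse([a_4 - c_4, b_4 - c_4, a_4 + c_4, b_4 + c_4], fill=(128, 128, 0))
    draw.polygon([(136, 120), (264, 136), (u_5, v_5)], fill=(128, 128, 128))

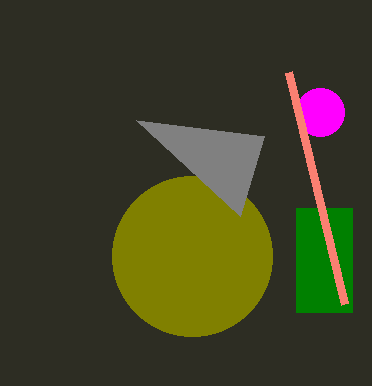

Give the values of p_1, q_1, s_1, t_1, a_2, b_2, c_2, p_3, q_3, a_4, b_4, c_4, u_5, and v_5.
p_1 = 296
q_1 = 208
s_1 = 352
t_1 = 312
a_2 = 320
b_2 = 112
c_2 = 24
p_3 = 288
q_3 = 72
a_4 = 192
b_4 = 256
c_4 = 80
u_5 = 240
v_5 = 216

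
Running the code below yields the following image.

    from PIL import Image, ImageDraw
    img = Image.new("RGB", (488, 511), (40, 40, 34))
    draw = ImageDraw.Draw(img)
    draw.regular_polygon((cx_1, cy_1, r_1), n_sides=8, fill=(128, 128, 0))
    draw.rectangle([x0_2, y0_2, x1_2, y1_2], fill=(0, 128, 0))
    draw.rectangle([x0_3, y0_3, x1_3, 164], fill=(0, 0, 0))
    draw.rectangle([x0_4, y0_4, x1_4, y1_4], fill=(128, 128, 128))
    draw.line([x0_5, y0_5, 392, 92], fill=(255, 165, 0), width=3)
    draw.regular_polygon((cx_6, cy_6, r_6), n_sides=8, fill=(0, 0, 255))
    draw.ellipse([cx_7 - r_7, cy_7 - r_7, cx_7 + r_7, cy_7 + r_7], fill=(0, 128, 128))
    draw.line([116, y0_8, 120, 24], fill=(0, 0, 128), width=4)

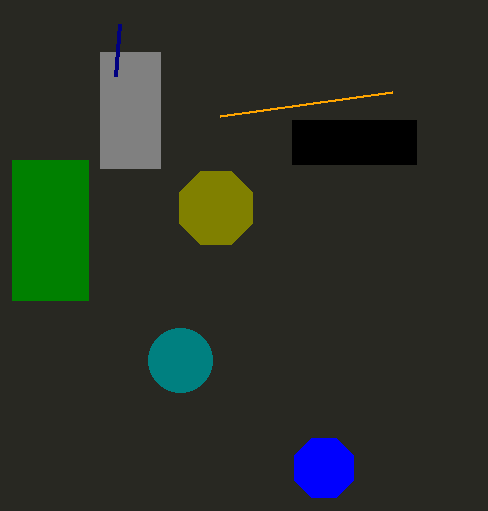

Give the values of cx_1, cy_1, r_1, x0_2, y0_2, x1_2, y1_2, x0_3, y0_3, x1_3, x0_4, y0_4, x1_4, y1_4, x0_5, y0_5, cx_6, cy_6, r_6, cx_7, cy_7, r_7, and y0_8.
cx_1 = 216, cy_1 = 208, r_1 = 40, x0_2 = 12, y0_2 = 160, x1_2 = 88, y1_2 = 300, x0_3 = 292, y0_3 = 120, x1_3 = 416, x0_4 = 100, y0_4 = 52, x1_4 = 160, y1_4 = 168, x0_5 = 220, y0_5 = 116, cx_6 = 324, cy_6 = 468, r_6 = 32, cx_7 = 180, cy_7 = 360, r_7 = 32, y0_8 = 76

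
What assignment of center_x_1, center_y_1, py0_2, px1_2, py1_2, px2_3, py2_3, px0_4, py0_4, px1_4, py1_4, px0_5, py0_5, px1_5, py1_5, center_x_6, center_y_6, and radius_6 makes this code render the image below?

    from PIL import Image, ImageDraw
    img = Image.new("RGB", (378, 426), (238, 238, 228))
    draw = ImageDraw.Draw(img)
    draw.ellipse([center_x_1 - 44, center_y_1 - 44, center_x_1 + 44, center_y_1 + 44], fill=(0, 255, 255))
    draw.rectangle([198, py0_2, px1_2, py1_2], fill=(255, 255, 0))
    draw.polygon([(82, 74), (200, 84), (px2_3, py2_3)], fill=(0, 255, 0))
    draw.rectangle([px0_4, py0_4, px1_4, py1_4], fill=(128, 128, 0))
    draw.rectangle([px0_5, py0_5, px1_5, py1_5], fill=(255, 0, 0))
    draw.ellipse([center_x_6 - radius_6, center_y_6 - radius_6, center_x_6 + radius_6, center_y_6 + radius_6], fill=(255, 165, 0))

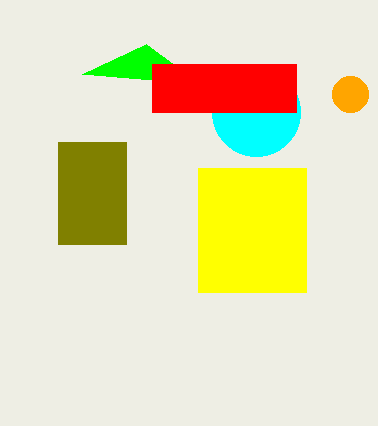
center_x_1 = 256
center_y_1 = 112
py0_2 = 168
px1_2 = 306
py1_2 = 292
px2_3 = 146
py2_3 = 44
px0_4 = 58
py0_4 = 142
px1_4 = 126
py1_4 = 244
px0_5 = 152
py0_5 = 64
px1_5 = 296
py1_5 = 112
center_x_6 = 350
center_y_6 = 94
radius_6 = 18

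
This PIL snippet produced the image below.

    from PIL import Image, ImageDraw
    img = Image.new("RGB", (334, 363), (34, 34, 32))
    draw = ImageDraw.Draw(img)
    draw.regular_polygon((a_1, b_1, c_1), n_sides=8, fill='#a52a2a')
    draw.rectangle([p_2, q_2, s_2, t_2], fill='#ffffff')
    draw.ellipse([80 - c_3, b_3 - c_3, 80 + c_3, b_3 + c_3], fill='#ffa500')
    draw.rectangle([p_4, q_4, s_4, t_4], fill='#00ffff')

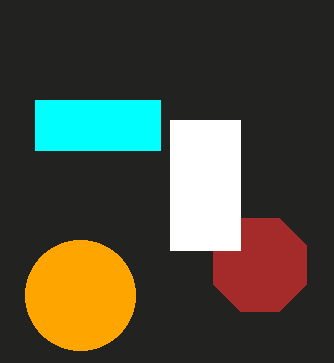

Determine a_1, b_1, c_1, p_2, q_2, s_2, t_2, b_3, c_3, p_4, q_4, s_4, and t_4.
a_1 = 260, b_1 = 265, c_1 = 50, p_2 = 170, q_2 = 120, s_2 = 240, t_2 = 250, b_3 = 295, c_3 = 55, p_4 = 35, q_4 = 100, s_4 = 160, t_4 = 150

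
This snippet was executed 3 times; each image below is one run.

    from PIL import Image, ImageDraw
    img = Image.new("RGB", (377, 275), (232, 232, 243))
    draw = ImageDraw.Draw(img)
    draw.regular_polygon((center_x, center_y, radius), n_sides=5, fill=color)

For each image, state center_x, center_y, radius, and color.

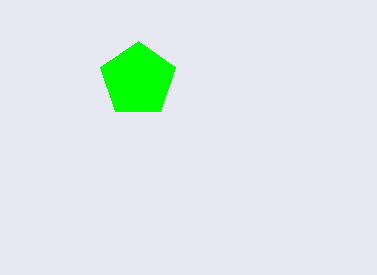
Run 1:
center_x = 138, center_y = 80, radius = 39, color = 'lime'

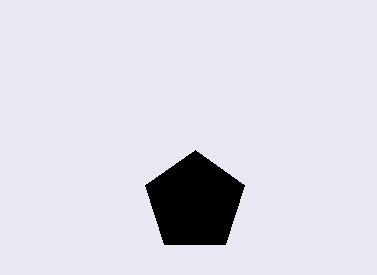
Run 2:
center_x = 195
center_y = 202
radius = 52
color = 'black'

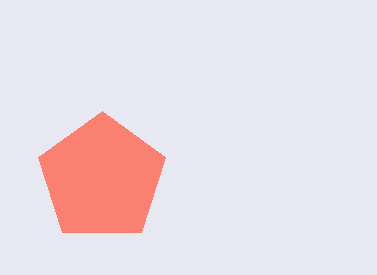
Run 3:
center_x = 102
center_y = 178
radius = 67
color = 'salmon'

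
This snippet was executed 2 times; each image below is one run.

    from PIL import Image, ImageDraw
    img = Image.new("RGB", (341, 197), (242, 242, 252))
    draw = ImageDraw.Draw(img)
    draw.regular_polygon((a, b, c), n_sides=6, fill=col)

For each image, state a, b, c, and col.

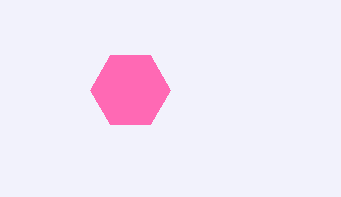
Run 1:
a = 130; b = 90; c = 40; col = 'hotpink'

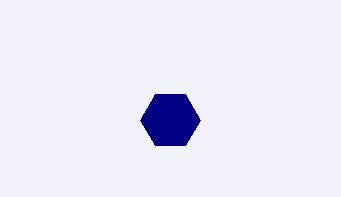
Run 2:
a = 170, b = 120, c = 30, col = 'navy'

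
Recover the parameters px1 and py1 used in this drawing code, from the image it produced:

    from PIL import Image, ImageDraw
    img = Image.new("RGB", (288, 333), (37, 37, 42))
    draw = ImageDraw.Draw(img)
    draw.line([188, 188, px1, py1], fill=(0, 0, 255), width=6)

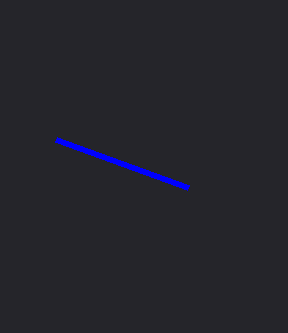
px1 = 56; py1 = 140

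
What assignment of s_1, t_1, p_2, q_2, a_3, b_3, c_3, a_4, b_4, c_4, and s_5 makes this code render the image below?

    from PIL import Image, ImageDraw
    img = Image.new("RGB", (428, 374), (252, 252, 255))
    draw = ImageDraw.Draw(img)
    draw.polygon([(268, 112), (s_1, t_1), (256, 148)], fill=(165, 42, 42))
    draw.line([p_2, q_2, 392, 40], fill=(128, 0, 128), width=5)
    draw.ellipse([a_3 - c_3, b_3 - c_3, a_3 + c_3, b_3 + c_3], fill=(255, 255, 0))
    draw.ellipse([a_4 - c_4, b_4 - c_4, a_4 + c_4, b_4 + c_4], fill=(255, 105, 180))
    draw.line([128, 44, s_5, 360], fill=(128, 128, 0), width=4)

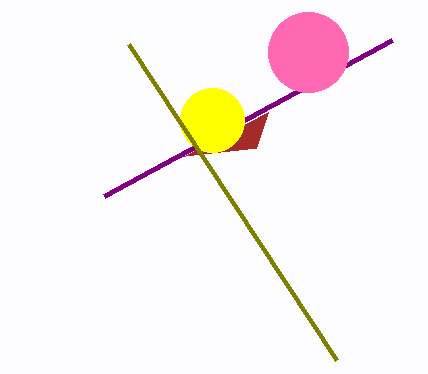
s_1 = 184
t_1 = 156
p_2 = 104
q_2 = 196
a_3 = 212
b_3 = 120
c_3 = 32
a_4 = 308
b_4 = 52
c_4 = 40
s_5 = 336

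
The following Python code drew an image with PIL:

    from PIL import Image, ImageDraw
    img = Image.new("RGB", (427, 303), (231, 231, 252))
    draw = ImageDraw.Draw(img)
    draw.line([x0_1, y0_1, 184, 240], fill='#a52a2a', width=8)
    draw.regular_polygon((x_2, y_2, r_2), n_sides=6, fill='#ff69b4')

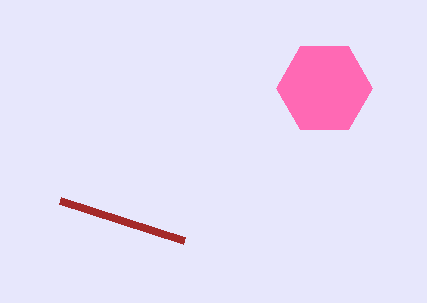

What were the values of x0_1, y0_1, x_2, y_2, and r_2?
x0_1 = 60; y0_1 = 200; x_2 = 324; y_2 = 88; r_2 = 48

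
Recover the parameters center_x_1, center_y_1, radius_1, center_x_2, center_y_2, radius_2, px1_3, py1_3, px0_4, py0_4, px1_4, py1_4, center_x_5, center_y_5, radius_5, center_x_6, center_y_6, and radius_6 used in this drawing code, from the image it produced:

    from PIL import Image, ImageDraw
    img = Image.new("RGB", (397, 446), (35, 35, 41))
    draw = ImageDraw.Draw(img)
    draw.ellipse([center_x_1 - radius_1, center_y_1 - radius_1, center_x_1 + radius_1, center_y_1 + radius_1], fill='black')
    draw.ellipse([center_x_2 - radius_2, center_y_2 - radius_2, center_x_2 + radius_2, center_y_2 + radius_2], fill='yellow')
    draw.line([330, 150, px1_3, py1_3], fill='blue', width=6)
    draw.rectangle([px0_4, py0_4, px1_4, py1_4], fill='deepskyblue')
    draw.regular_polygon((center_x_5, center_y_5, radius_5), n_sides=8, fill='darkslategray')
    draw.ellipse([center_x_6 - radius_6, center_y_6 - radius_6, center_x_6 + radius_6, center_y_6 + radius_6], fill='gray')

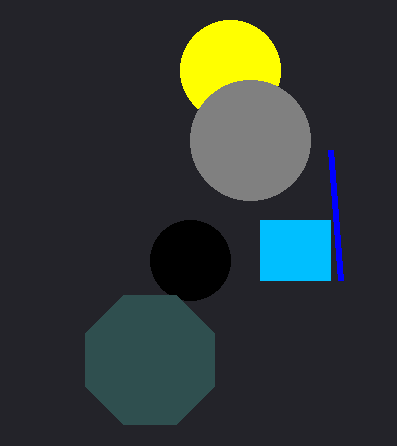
center_x_1 = 190, center_y_1 = 260, radius_1 = 40, center_x_2 = 230, center_y_2 = 70, radius_2 = 50, px1_3 = 340, py1_3 = 280, px0_4 = 260, py0_4 = 220, px1_4 = 330, py1_4 = 280, center_x_5 = 150, center_y_5 = 360, radius_5 = 70, center_x_6 = 250, center_y_6 = 140, radius_6 = 60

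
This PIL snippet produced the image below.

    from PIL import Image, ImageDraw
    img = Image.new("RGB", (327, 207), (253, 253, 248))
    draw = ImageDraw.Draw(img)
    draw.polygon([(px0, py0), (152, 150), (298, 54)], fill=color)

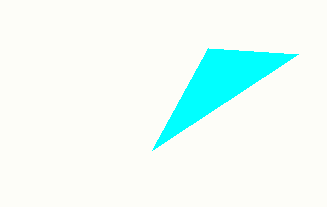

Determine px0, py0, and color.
px0 = 208
py0 = 48
color = 'cyan'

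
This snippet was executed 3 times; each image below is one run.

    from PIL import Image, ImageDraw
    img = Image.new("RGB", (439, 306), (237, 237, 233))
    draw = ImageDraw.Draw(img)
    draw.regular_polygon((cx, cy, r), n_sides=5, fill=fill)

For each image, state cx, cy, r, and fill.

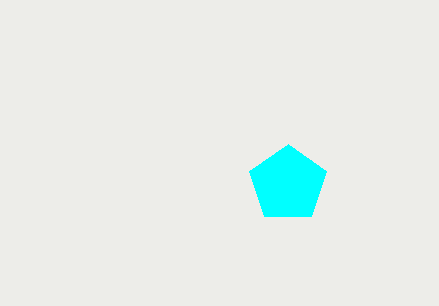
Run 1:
cx = 288; cy = 184; r = 40; fill = 'cyan'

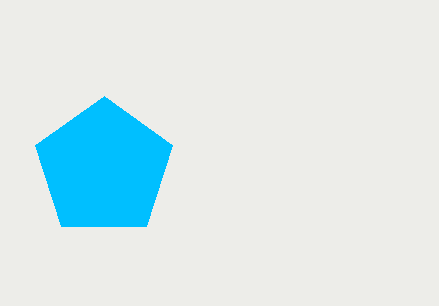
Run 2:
cx = 104; cy = 168; r = 72; fill = 'deepskyblue'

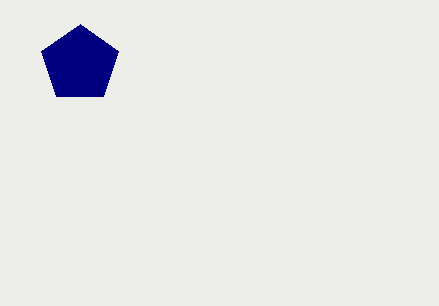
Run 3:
cx = 80, cy = 64, r = 40, fill = 'navy'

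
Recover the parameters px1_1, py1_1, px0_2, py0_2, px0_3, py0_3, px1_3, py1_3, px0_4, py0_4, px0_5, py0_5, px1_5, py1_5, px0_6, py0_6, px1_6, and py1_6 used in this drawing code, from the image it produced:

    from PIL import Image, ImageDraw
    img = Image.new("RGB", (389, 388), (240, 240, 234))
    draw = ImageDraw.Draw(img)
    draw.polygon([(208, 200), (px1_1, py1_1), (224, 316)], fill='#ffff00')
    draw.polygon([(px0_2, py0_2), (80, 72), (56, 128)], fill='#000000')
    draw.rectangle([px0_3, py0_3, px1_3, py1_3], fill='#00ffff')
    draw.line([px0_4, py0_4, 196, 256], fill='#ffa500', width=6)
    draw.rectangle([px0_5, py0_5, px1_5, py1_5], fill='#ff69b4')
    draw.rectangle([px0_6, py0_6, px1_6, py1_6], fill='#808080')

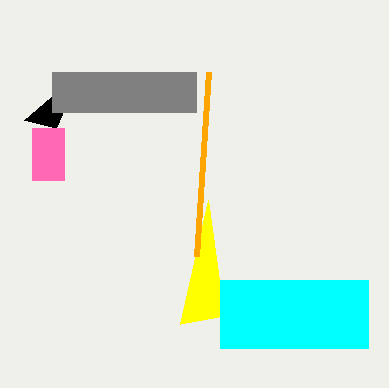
px1_1 = 180, py1_1 = 324, px0_2 = 24, py0_2 = 120, px0_3 = 220, py0_3 = 280, px1_3 = 368, py1_3 = 348, px0_4 = 208, py0_4 = 72, px0_5 = 32, py0_5 = 128, px1_5 = 64, py1_5 = 180, px0_6 = 52, py0_6 = 72, px1_6 = 196, py1_6 = 112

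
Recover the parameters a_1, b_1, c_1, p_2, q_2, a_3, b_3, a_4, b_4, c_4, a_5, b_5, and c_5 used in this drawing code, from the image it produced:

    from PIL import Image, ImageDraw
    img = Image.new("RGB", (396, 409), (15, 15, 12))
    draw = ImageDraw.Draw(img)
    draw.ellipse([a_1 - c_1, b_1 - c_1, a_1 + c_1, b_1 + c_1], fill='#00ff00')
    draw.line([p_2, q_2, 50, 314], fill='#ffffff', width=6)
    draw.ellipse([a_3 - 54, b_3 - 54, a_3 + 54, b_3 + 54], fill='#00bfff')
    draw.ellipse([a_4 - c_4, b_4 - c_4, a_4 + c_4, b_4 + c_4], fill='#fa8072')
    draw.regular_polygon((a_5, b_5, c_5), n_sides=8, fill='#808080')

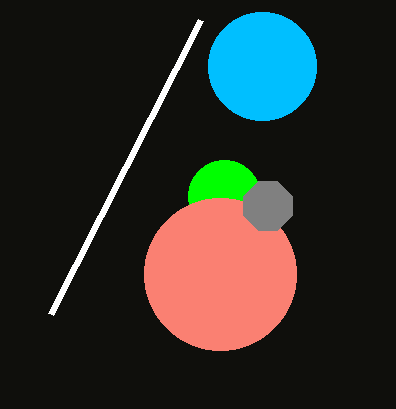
a_1 = 224, b_1 = 196, c_1 = 36, p_2 = 200, q_2 = 20, a_3 = 262, b_3 = 66, a_4 = 220, b_4 = 274, c_4 = 76, a_5 = 268, b_5 = 206, c_5 = 26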